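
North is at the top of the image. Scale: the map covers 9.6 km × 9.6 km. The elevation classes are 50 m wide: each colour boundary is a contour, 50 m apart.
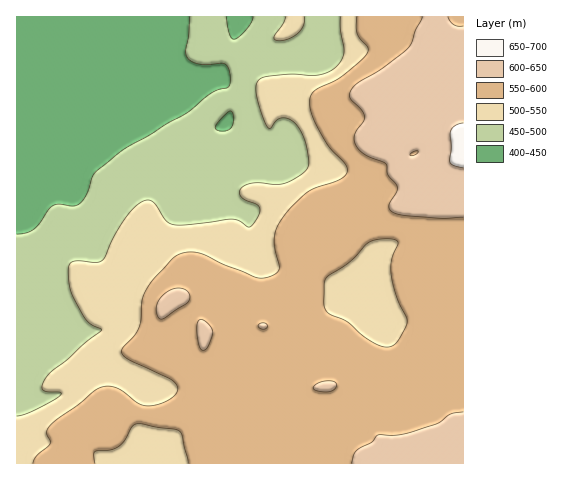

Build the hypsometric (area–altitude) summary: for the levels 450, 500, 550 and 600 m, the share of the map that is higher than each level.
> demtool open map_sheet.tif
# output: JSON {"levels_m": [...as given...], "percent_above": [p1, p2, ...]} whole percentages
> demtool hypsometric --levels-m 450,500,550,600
{"levels_m": [450, 500, 550, 600], "percent_above": [86, 66, 48, 11]}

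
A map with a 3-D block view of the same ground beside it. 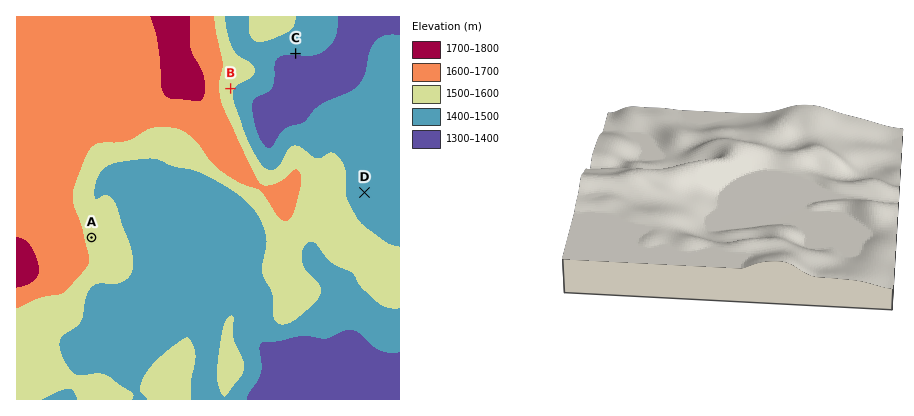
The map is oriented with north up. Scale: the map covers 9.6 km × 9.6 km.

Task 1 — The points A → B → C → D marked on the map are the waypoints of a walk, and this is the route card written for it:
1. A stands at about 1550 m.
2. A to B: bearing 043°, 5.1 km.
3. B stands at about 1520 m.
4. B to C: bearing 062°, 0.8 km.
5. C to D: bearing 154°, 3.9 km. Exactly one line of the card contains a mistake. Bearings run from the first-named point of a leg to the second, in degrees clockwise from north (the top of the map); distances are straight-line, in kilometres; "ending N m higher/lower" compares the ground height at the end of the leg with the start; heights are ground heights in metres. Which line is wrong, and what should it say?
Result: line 4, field distance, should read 1.8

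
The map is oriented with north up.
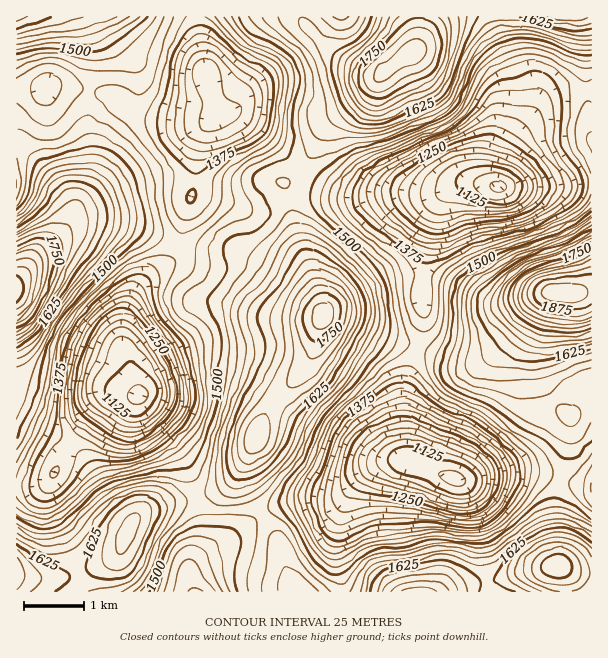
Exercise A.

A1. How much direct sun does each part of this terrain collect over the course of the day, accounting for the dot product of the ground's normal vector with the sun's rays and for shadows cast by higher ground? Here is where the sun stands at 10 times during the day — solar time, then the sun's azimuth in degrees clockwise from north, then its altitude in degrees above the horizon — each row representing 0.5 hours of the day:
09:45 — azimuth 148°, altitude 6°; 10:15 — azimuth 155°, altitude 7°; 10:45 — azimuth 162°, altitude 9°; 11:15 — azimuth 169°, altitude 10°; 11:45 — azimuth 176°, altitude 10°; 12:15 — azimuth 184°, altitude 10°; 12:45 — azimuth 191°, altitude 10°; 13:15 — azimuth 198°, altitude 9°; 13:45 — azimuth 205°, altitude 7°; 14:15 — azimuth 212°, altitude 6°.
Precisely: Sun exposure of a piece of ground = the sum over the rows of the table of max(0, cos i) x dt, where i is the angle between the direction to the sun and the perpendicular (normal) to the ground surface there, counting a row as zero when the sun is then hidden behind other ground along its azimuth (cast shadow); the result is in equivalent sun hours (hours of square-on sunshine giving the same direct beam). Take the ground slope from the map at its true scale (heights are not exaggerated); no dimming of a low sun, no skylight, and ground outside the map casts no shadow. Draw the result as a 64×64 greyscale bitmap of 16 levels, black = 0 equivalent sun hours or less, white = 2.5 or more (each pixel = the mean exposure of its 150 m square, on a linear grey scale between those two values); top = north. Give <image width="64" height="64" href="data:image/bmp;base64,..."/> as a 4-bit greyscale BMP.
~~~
<image width="64" height="64" href="data:image/bmp;base64,Qk12CAAAAAAAAHYAAAAoAAAAQAAAAEAAAAABAAQAAAAAAAAIAAATCwAAEwsAABAAAAAAAAAAAAAAABEREQAiIiIAMzMzAERERABVVVUAZmZmAHd3dwCIiIgAmZmZAKqqqgC7u7sAzMzMAN3d3QDu7u4A////AHd2ZneJqrqXZVZ3d2VUREMRERIzIQAAASNFZ5q8zLqYVURFVniaqpdlVmZmVEREMhEAEiIQAAABEiNFZ4mZmHYzIjNFVniZh2ZmZlVENEQyEAABEAAAAAABERI0VWZVRBEREjRFZ3iHd3ZmVENERDIQAAAAAAAAAAAAABEiIiIiAAABIzRVZ3iIh3ZUREREMhAAAAAAAAAAAAAAAAAAAAEAAAASM0RWeJmZh2VERDMiEQAAAAAAAAAAAAAAAAAAAAAAABIjNFZ4mqmIdlVDMhERAAAAAAAAAAAAAAAAAAAAAAAAASIjRWeJmYiHdlMhEREAAAAAAAAAAAAAAAAAAAAAAAAAERIjRWd4iIiHZCERIQAAAAAAAAAAAAAAAAAAAAAAAAAAAAEjRVZniZh1QyIiEAAAAAAAAAAAAAAAAAAAAAAAAAAAAAASNFZ4mYdlREMhAAAAAAAAAAAAAAAAAAEQAAAAAAAAAAESNWiaqYh2VDIQAAAAAAAAAAAAAQAAEzEAAAAAAAAAABI0V5qqqpl2QxAAAAAAAAAAAAARERI0ZBAAAAAAAAAAEiNGiaq6qpdTIQAAAAAAAAAAASIjM0V2QhERAAAAAAASM0V4mqqpl1QxEAAAAAAAAAAjNEVnZndlMiEAAAAAAAEjRFeImZiHVUMhAAAAAAAAFFVnd3d3d2ZDIAAAAAAAASMzRWZ3d3dlVDIgAAAAASRneJmHd3d4dkIQAAAAAAAAEjMzRVZ3eIdmVDIQABI1Z4mqqYd3d3d2QgAAAAAAAAASIiIjVneJmYh3ZURXmqqruqqYdmZmZ3YyAAAAAAAAABIiISNGeJqru6mIiau8zLu6mHZlVVVXdkIAAAAAAAABIzIhEkaJq7zMu7qqq8zNzLmHZVRERFZmQxAAAAAAAAI0MyIiRXmrzMy7qqqqvM3LqHZlVEM0VWZTIQAAAAAAE1VDIiI1aJq7u7qqqqqqu7qYd3ZmVERVVlQyEAAAAAE1ZUMyIiNWiaqqqqqpmIiImIiIiId2VXZVZEMhEAAAA2ZVQzMiI0VoiZmZmZiHZVZnd4iZmZiHl2ZlRDIREABHdlQzMzMzNGeIiJmZiGVDNEVneJmqqqq5h2ZUMiERNoh2RERERDNFZ4iIiIh2VDIjNFZ4mqvMzNuod3ZUIiRomXZURFVVVFVniZmIh2VCIiNFZniavM3u7bqZmHZVaJqph2VVZmZVVniJmYh2UyIiNFZniau83u7ty6qqqYiZqqqYZmZmVVVWZ3iId2VDISNFZniavM3e7szLu8u7uqqpmYd2ZVRERERFVmZmVDIiNFVmeJq83d3dqru8zMzLqYh2ZmVUMzMzMzIzRERDMyNEVVVmeau7u6qImrvN3cyodlRERDMiESIiEQEiMzMzNEREMzRWeIiHd1Z4q7zMzKhkMiIjIiEREiEQAAESI0RERDIRESIzMzM0NGeKu8zMqWUyIiMyIhEiIRAAABEjRERDIQAAAAAAAAETRniau8y6hkMzM0MzIiIiEAAAARI0MyEQAAAAAAAAAAE0Z4mru7uYZUREVEMzMyIQAAAAESIhAAAAAAAAAAAAABNGeJqru6h2VEVVQzMiIRAAAAABEAAAAAAAAAAAAAAAATRniJqqmGVENEQzIiIRAAAAAAAAAAAAAAAAAAAAAAAAI1ZneIh2VDIiIiIiIRAAAAAAAAAAAAAAAAAAAAAAAAATRVZmZlQyIRERESIhEAAAAAAAAAAAAAAAAAAAAAAAABI0REREQzIREREiIzIRAAAREAAAAAAAAAAAAAAAAAAAEjMzMzMzMyIiIjNEQzIhEREREAAAAAAAAAAAAAAAEAARIiMzMzREQzM0RVVUREMiIiIhEQAAAAAAAAAAAAAhABEREiMzREVUREVWZVVVVVREMzMiEQAAAAAAAAAAADIQAAABIjM0RVREREVVVEVWd2VVVUQzEQAAAAAAAAABQhAAAAASIjMzMzIiIiIjNFeIiHeHZVQyEQAAAAAAAAIyEAAAABEiIiIhEAAAABE0V4maqqmYdlQyIQAAAAAAIjEAAAAAEREiERAAAAAAASRniKvNzLuZdlVEMzIhERIjIQAAAAARESIhEAAAAAACNWd4m97/7Mqph2VVREMiIiMhAAAAERESIiIhEAAAABNFZnib3v//7cyodlVEMyIjIiEQAAERESM0QzIhEAAAI0VmZ4rN7u/+7LmHVUQyIiIzIhEhIiIiNEVUQzMiEAE0RFVWir3d3u/tuodVRDMzMzMiIiIyIiNEVWVEREMiIzRDRFaJvMzM3e25dmVURDM0MyIiIzMzNEVmZUQzREM0QzM0Vomru7vMzKh2ZlVERFRDMzMzNERVVmZlQzNERVVDMzRWeJmqq7u6mGZmZmZmVVRURVVVZmZmZlVDM0VWZlRERWZmd4iaqqmIdnd3d2ZmZoiHd3d4d2ZVVVRDVniIdlVmZVREVomZmIiZiId3d4iIqqqpmZiHZVVmZlVomqqYh3ZkMhEkZ4iIiJqqmIiZmaq8zLuqmIdlVWZ3eJmry7qZhlMQAAE1Zmd4mrqqqru7u8zMy6qZh2ZVZ4iaqrvMu6l2MQAAASM0RWiau7vM3d3czMzLqZmId2ZniaqqqrqqmGQhAAABESI0V4m7zd7u7dy7u6qZmZmYdmZ4mqmZmIh2UxAAARERASNFeKvN7//ty5mZmIiJqqmHZmeJmHdmZlQyEAEiIhAAEjRXibze7ty6"/>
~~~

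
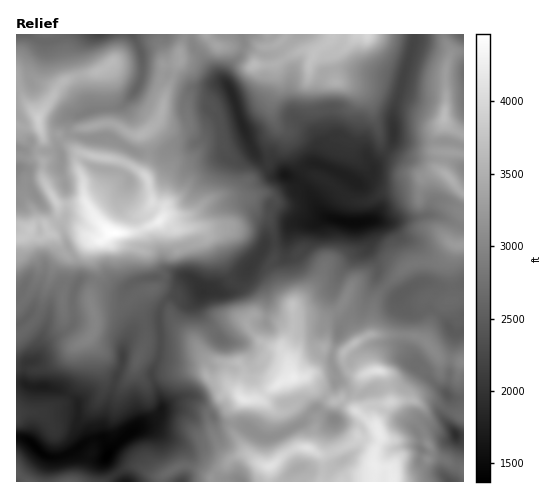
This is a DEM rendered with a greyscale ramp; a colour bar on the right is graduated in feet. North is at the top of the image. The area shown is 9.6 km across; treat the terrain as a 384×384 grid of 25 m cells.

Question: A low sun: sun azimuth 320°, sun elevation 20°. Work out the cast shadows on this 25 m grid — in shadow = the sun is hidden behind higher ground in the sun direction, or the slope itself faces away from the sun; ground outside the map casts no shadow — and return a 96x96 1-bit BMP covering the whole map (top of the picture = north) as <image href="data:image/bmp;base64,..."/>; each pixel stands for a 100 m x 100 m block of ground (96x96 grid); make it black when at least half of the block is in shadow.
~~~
<image width="96" height="96" href="data:image/bmp;base64,Qk2+BAAAAAAAAD4AAAAoAAAAYAAAAGAAAAABAAEAAAAAAIAEAAATCwAAEwsAAAIAAAAAAAAA////AAAAAAAAAAcA+AAB4AAAPxgAAAMAeAAD8AAAPzAAAAAAEAAD8AAAPnAAAAAAAAAB/AAAPuAAAAAAAAAAfwAAPmAAAAAAAAAAPw4AHAAAcAAAAAAADgMABAAA+AAAAAAAAAAB/AAw/AAAAAAAAAAB/DhwNAAAAAAAAAAAADzwAAAAAAAAAAAAAD7gAAeAAAAO8AAAHB7AAAfAAAB//AAB/DwAAAPgAAH9/gAB/+AAAAD+AAP8PhwA/+AAAAAPAAH8D5wA/8AAAAAHAAD8Z8gA/8AAAAAGAAAB/8AAAIAAAAAGAAAD/8AAAAAAAAAAAAAB/8AAAAAAAAAAAAAA/9A/wBAEAAAAAAAAD/A/wADAAAAAAAAAAeAfwAAAAAQAAAAAAEAHAAAAAAwIAAAAAAAAAABAAA4AAAAAAAAAAADwAA4AAAAAADAAAADwAAYAAAAAADGAAADwAAYAAAAAABHgAABwAAQAAAAAAAB8AAAYAAAAAAAAAAA+AAAIACAAAAAAAAAAAAAAAAAAAAAAAAAAAAAAAAAAAAAAAAAAAAAAAAAAAAAAAAAAAAAAAAAAAAAAAAAAAAAAAAAAAAAAAAAAAAAAAAAAAAAAAAAAAAAAAAAAAAAAAAAAAAAAAAABwAAAAAAAAAAAAADx4eAAAAAAAAAAAAP///gAAAAAAAAAAA////wAAAAAAABgAB/////AAAAAAADwD//////gAAAAAADwH//////wAAAAAAD+H//////4AAAAAAB+A//////8AAAAAAA/A///v//8AAAAAAE/Af//z//8AAAAAAH+AH///v/8AAAAAAADQB///n/8AAAAAAAAAA///wP8AAAAAAAAAAAfnwB4AAAAAAAAAAAHgAA4AAAAAAAAAAABgAAAwAAAAAAAAAAAAAAA4AAAAAAAAAAAAAAA4AAwAAAAAAAAAAAA4AAQAQAAAAAAIAAMAAAAAAAAAAAAEAAOAAAAAAAAAAAAAAAAAAAAAAAAAAAAAAAAAAAAAAAAAAAGAAAAAAAAAAAAAAAEAAAAAAAAAAAAAAAAAAAAAAAAAAAAAAAAAAABwAAAAAAAAHwAAAAAwAAAAAAAAfgAAAAAAAAAAAAAAAAAAAAAAAAAAAAAAAAAAAAAAAAAAAADAAAAAAAAAAAAAAADgAA8AAAAAAAAAAADAAAeAAAAAAAAABADA+AGAAAAAAAAADgDgPAAAAAAAAAAAAAHwAAAAAAAAAAAAAAH4AAAAAAAABgBgAAD8AAA4AAAQDzjgAYD8AAA8AAA8P/ngA4B8AAA8AAA///HgAYA+AAA8AAA///DgAYAfAPAcAAAf/+DwAQAfAfgeIQAB/8BwAAAOAfgff4AAx8B8AAAGAPgP/4AAQAA+AAAAAPgH/4AAQAA+AAAAAPgH/44AYAf+AAAAAHgHf4YAID/+AcAAAHACP4AAIf/+AcAAADAAH4AAAf/+AMAAAAAAD8AAAP/+AAAAAAAAAAAAAH/+AAAAAAAAAAAAAC/+AAAAAAAAAAAAAAf+AAAAAAAAAAAAAAP8AA="/>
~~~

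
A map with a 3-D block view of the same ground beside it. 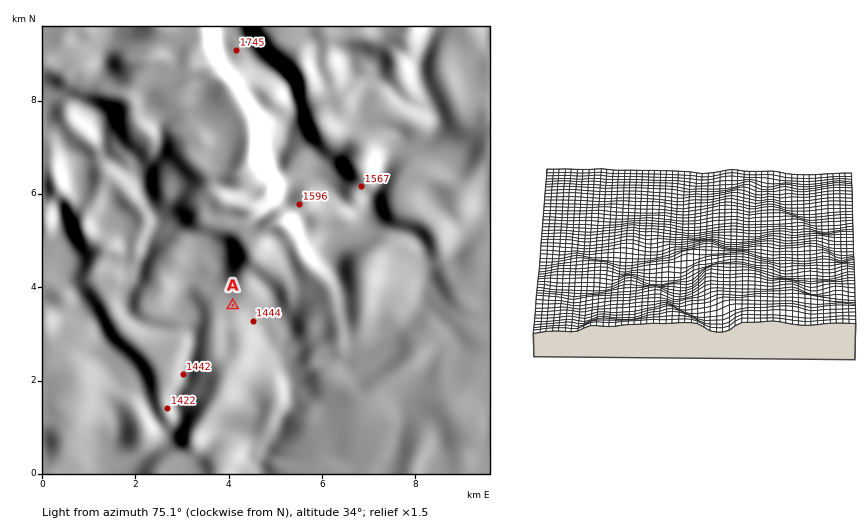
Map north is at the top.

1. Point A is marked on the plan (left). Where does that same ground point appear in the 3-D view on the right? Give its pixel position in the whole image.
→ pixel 721 230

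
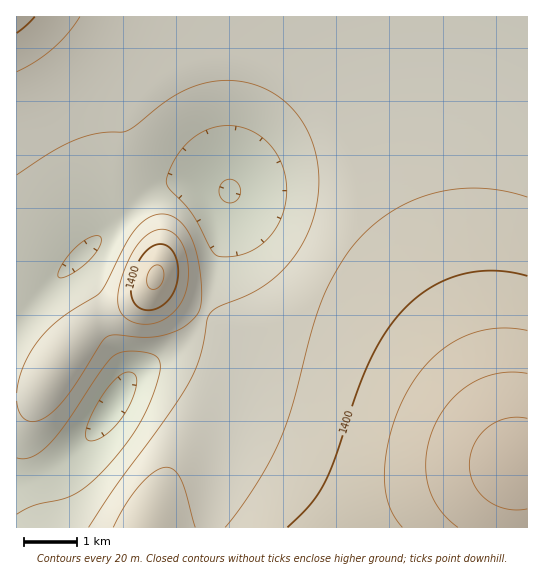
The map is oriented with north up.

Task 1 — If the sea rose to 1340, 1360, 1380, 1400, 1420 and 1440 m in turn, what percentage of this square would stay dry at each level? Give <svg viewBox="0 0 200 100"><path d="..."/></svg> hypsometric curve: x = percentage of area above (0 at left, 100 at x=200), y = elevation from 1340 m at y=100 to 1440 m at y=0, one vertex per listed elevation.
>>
<svg viewBox="0 0 200 100"><path d="M183 100l-37-20-82-20-29-20-16-20-9-20"/></svg>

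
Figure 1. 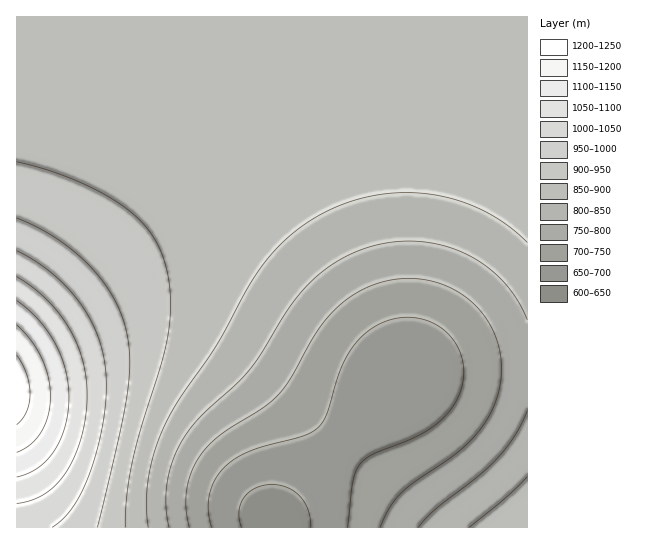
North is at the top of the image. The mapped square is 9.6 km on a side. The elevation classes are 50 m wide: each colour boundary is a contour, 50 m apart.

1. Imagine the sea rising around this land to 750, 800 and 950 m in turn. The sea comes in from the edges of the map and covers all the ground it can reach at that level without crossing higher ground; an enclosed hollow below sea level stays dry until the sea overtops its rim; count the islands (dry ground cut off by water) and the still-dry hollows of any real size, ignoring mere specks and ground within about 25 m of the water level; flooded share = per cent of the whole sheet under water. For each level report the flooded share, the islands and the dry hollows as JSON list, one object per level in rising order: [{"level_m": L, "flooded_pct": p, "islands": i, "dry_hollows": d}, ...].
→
[{"level_m": 750, "flooded_pct": 19, "islands": 0, "dry_hollows": 0}, {"level_m": 800, "flooded_pct": 29, "islands": 0, "dry_hollows": 0}, {"level_m": 950, "flooded_pct": 89, "islands": 0, "dry_hollows": 0}]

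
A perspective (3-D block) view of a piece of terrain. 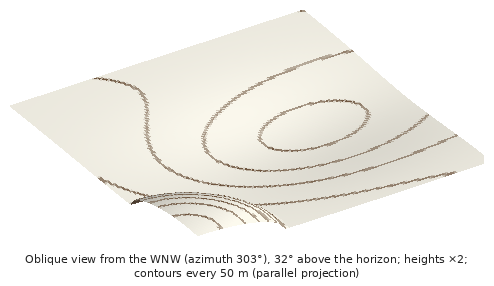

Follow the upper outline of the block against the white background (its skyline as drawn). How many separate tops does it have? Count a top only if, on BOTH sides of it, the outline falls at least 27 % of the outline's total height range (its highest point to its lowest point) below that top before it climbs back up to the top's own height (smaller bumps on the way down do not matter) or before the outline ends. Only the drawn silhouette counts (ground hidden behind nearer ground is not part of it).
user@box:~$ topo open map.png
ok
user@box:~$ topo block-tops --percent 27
1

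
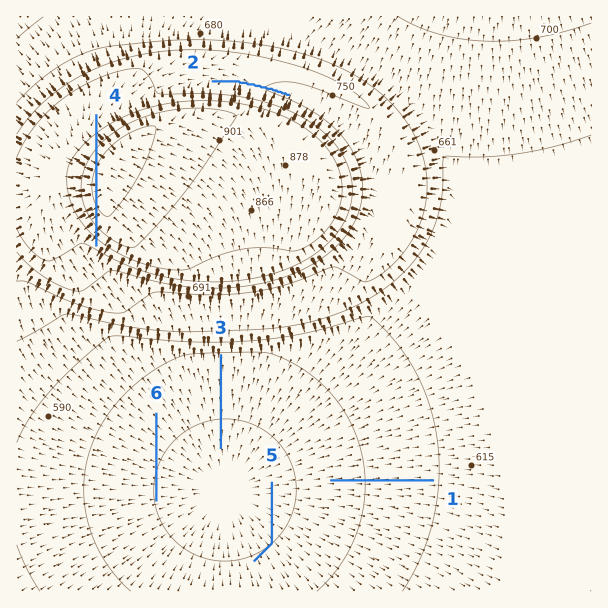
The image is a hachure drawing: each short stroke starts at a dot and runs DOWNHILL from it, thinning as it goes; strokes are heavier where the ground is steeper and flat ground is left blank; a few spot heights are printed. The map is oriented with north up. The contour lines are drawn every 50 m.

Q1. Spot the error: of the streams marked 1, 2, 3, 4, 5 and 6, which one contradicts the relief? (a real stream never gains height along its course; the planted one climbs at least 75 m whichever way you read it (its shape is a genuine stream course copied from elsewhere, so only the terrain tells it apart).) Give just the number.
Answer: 4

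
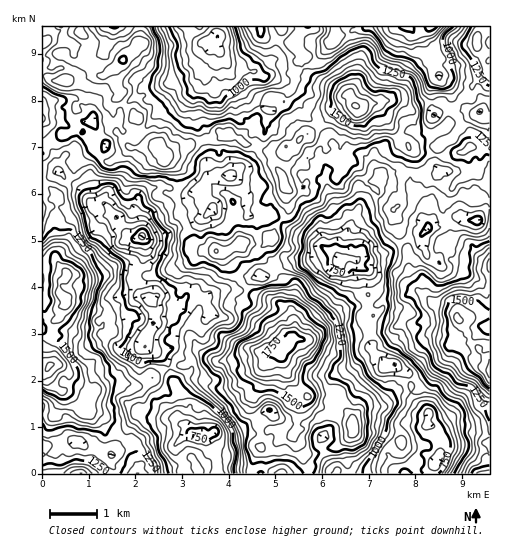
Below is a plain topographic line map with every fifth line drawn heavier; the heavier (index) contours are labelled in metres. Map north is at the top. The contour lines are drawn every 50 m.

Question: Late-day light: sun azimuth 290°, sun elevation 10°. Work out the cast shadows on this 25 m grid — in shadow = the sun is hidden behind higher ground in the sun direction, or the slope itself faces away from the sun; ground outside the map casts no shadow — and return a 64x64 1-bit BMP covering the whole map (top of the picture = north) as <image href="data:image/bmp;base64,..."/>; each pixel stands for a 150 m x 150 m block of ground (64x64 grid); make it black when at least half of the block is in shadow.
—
<image width="64" height="64" href="data:image/bmp;base64,Qk0+AgAAAAAAAD4AAAAoAAAAQAAAAEAAAAABAAEAAAAAAAACAAATCwAAEwsAAAIAAAAAAAAA////AAAAAAADg//A4///4AAD/8Dj///wAAP/4OP///BAA//gJ///8ABD/+Avz//wPl//4A/H//B////gB8f/+DH//8AH5//4Mf//g8f3//gZ//8Dx///+B///gOD///wH//4AYP///B///gAH///wP//8ADf//+Af//gAN///wA//+AAn//+AD//8AA///wAP//4AB//8AA///gAD//wAB//+AAD/8AAP//4AAv/gAc///8AD/+ADx///wAH/4AGH//8AAf/AAAP//gAD/4AAA//8AAH+AAAD//gAAf8AAAP/8gEB/8BgA//iB+H/4GAD/8HP///AAAH/wI///8CAD//AF///wYAH/8AB3//BgAP/wAGf/8OAA//AAB//x8AB/8GAD//HwAP/g8IH/8fPg/0D4gP/x92H+gHjB/+HjMfzB4AH/8KPB/MDxAf/4kcD8aP+B+/iBznc//4H7/IA+Yxf/gfn8Pg8DA/+B/Ph8XwAD/gH/8HhziAN8Qf/8f3GIBiBAfn//gIACAVA4f/+QADoBEAB//+BwPAAAAH//8DA7gBAAf//gAzf8AAA///AB//4AAAP+YcD//wAA8fxgyf//wAB4/ACH///gAHh8AAP//8AAPHgAAP//gCA/8AAY//8AOD+AABg//AA8PwAwGB/8DH4fADA8H/wOPx8AMDgfGBw8XAAA=="/>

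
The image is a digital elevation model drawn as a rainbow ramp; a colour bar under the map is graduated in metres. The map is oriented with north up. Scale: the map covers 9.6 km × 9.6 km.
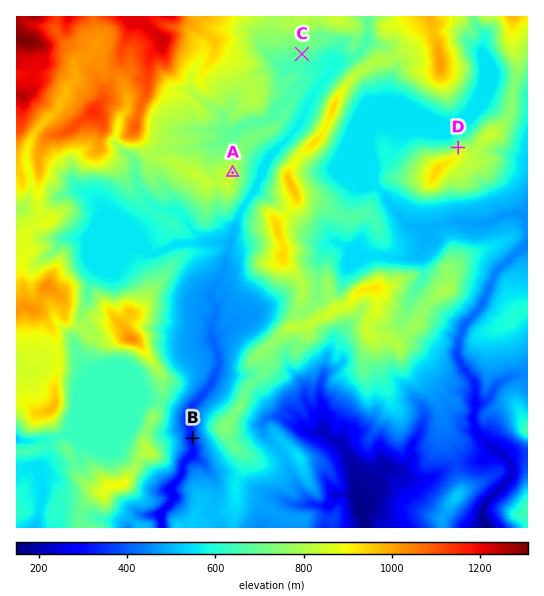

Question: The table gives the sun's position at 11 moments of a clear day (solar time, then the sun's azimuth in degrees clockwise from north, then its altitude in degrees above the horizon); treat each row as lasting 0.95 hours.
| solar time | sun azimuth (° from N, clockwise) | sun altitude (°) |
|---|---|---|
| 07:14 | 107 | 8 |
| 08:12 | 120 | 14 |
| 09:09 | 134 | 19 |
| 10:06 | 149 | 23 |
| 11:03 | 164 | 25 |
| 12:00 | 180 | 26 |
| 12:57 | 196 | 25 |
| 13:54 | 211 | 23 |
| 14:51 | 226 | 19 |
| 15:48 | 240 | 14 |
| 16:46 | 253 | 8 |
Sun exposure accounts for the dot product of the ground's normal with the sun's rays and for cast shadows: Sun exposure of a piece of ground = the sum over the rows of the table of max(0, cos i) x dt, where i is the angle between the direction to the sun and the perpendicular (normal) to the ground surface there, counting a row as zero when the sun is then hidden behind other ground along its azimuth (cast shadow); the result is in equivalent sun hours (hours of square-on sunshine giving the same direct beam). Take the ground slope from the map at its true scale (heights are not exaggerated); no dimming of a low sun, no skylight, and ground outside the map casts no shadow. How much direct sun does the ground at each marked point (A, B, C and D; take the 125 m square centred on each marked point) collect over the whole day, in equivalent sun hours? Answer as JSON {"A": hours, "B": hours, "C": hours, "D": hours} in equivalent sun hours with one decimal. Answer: {"A": 2.7, "B": 2.2, "C": 4.1, "D": 0.4}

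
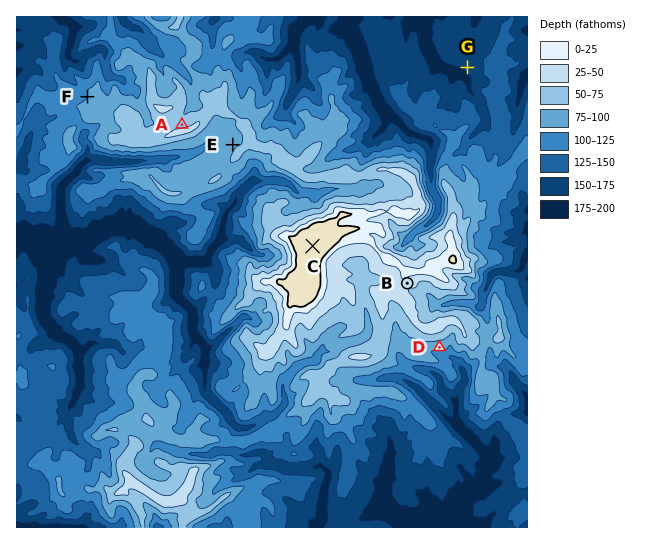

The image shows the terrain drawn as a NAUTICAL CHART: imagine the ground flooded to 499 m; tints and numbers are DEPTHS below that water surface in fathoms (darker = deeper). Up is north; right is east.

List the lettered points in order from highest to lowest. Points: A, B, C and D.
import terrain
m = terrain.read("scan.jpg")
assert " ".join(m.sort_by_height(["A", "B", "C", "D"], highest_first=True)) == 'C B A D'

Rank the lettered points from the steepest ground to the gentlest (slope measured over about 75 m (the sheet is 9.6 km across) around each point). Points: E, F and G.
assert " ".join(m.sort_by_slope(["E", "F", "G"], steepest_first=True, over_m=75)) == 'F G E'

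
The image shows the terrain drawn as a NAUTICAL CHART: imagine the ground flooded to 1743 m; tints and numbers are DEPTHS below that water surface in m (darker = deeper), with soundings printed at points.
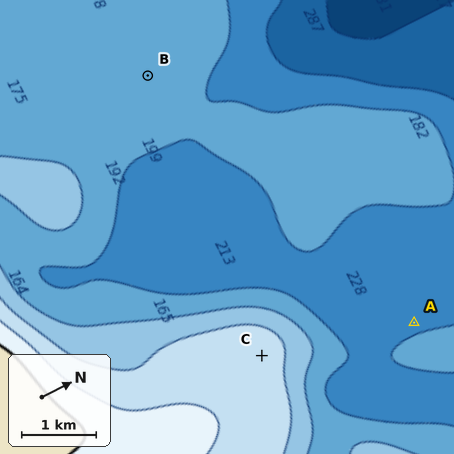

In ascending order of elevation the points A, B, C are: A B C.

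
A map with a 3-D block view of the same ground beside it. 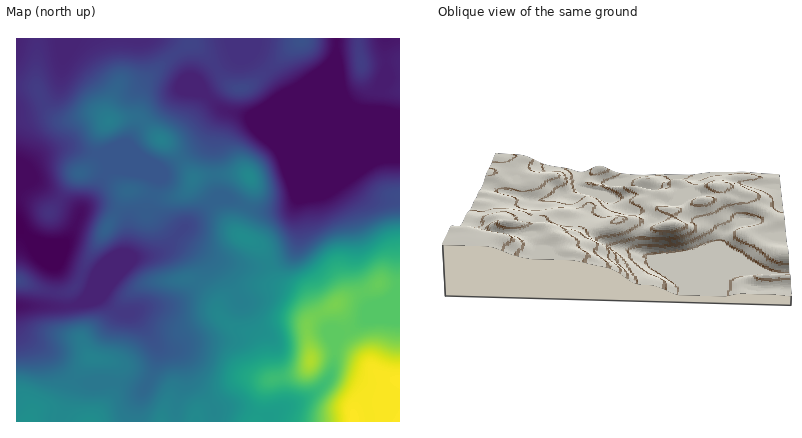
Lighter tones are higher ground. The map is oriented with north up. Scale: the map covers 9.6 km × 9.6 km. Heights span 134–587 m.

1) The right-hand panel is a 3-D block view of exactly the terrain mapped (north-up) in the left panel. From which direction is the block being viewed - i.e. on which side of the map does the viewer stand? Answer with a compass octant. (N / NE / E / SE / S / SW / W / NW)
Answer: E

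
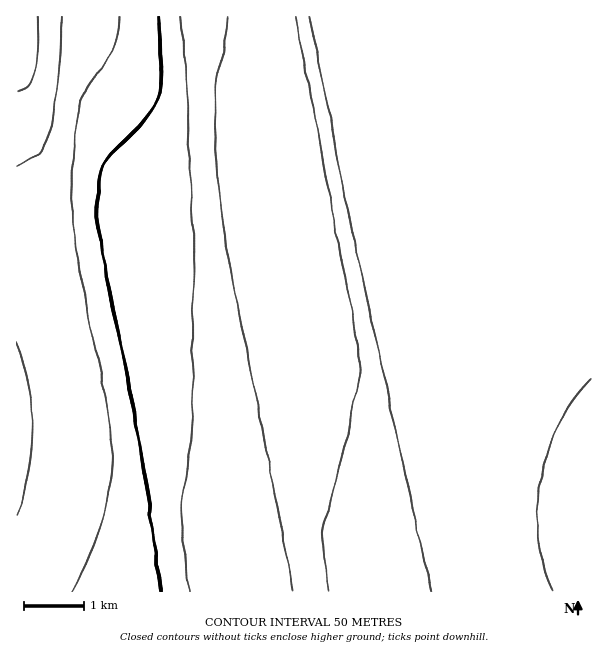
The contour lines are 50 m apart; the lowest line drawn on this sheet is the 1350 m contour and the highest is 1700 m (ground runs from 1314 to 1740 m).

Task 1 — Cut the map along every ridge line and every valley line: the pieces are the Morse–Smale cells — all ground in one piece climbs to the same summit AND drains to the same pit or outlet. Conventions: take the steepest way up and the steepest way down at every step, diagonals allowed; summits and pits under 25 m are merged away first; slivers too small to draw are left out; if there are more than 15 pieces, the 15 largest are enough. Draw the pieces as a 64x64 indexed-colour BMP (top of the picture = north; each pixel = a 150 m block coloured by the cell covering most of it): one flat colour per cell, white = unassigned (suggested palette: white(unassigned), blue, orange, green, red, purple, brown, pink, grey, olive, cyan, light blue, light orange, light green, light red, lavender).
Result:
<image width="64" height="64" href="data:image/bmp;base64,Qk12CAAAAAAAAHYAAAAoAAAAQAAAAEAAAAABAAQAAAAAAAAIAAATCwAAEwsAABAAAAAAAAAA////ALR3HwAOf/8ALKAsACgn1gC9Z5QAS1aMAMJ34wB/f38AIr28AM++FwDox64AeLv/AIrfmACWmP8A1bDFABERERERERERERERERERERERERERERERETMzMzMzMzMzERERERERERERERERERERERERERERERERMzMzMzMzMzMREREREREREREREREREREREREREREREREzMzMzMzMzMxEREREREREREREREREREREREREREREREzMzMzMzMzMzERERERERERERERERERERERERERERERETMzMzMzMzMzMRERERERERERERERERERERERERERERERMzMzMzMzMzMxEREREREREREREREREREREREREREREREzMzMzMzMzMzERERERERERERERERERERERERERERERETMzMzMzMzMzMRERERERERERERERERERERERERERERETMzMzMzMzMzMxERERERERERERERERERERERERERERERMzMzMzMzMzMzEREREREREREREREREREREREREREREREzMzMzMzMzMzMRERERERERERERERERERERERERERERETMzMzMzMzMzMxERERERERERERERERERERERERERERERMzMzMzMzMzMzEREREREREREREREREREREREREREREREzMzMzMzMzMzMREREREREREREREREREREREREREREREzMzMzMzMzMzMxERERERERERERERERERERERERERERERMzMzMzMzMzMzEREREREREREREREREREREREREREREREzMzMzMzMzMzMRERERERERERERERERERERERERERERETMzMzMzMzMzMxERERERERERERERERERERERERERERERMzMzMzMzMzMzERERERERERERERERERERERERERERERETMzMzMzMzMzMRERERERERERERERERERERERERERERERMzMzMzMzMzMxEREREREREREREREREREREREREREREREzMzMzMzMzMzERERERERERERERERERERERERERERERERMzMzMzMzMzMREREREREREREREREREREREREREREREREzMzMzMzMzMxERERERERERERERERERERERERERERERETMzMzMzMzMzEREREREREREREREREREREREREREREREREzMzMzMzMzMRERERERERERERERERERERERERERERERETMzMzMzMzMxEREREREREREREREREREREREREREREREREzMzMzMzMzERERERERERERERERERERERERERERERERETMzMzMzMzMREREREREREREREREREREREREREREREREREzMzMzMzMxERERERERERERERERERERERERERERERERETMzMzMzMzEREREREREREREREREREREREREREREREREREzMzMzMzMRERERERERERERERERERERERERERERERERERMzMzMzMxEREREREREREREREREREREREREREREREREREzMzMzMzERERERERERERERERERERERERERERERESIiIhMzMzMzMRERERERERERERERERERERERERERESIiIiIiIjMzMzMxERERERERERERERERERERESIiIiIiIiIiIiIiIzMzMzERERERERERERIiIRERESIiIiIiIiIiIiIiIiIiMzMzMREREREREREiIiIiIiIiIiIiIiIiIiIiIiIiIiIjMzMyIiIiIiIiIiIiIiIiIiIiIiIiIiIiIiIiIiIiIiIzMzIiIiIiIiIiIiIiIiIiIiIiIiIiIiIiIiIiIiIiIiMzMiIiIiIiIiIiIiIiIiIiIiIiIiIiIiIiIiIiIiIiIjMyIiIiIiIiIiIiIiIiIiIiIiIiIiIiIiIiIiIiIiIiIzIiIiIiIiIiIiIiIiIiIiIiIiIiIiIiIiIiIiIiIiIiIiIiIiIiIiIiIiIiIiIiIiIiIiIiIiIiIiIiIiIiIiIiIiIiIiIiIiIiIiIiIiIiIiIiIiIiIiIiIiIiIiIiIiIiIiIiIiIiIiIiIiIiIiIiIiIiIiIiIiIiIiIiIiIiIiIiIiIiIiIiIiIiIiIiIiIiIiIiIiIiIiIiIiIiIiIiIiIiIiIiIiIiIiIiIiIiIiIiIiIiIiIiIiIiIiIiIiIiIiIiIiIiIiIiIiIiIiIiIiIiIiIiIiIiIiIiIiIiIiIiIiIiIiIiIiIiIiIiIiIiIiIiIiIiIiIiIiIiIiIiIiIiIiIiIiIiIiIiIiIiIiIiIiIiIiIiIiIiIiIiIiIiIiIiIiIiIiIiIiIiIiIiIiIiIiIiIiIiIiIiIiIiIiIiIiIiIiIiIiIiIiIiIiIiIiIiIiIiIiIiIiIiIiIiIiIiIiIiIiIiIiIiIiIiIiIiIiIiIiIiIiIiIiIiIiIiIiIiIiIiIiIiIiIiIiIiIiIiIiIiIiIiIiIiIiIiIiIiIiIiIiIiIiIiIiIiIiIiIiIiIiIiIiIiIiIiIiIiIiIiIiIiIiIiIiIiIiIiIiIiIiIiIiIiIiIiIiIiIiIiIiIiIiIiIiIiIiIiIiIiIiIiIiIiIiIiIiIiIiIiIiIiIiIiIiIiIiIiIiIiIiIiIiIiIiIiIiIiIiIiIiIiIiIiIiIiIiIiIiIiIiIiIiIiIiIiIiIiIiIiIiIiIiIiIiIiIiIiIiIiIiIiIiIiIiIiIiIiIiIiIiIiIiIiIiIiIiIiIiIiIiIiIiIiIiIiIiIiIiIiIiIiIiIiIiIiIiIiIiIiIiIiIiIiIiIiIiIiIiIiIiIiIiIiIiIiIi"/>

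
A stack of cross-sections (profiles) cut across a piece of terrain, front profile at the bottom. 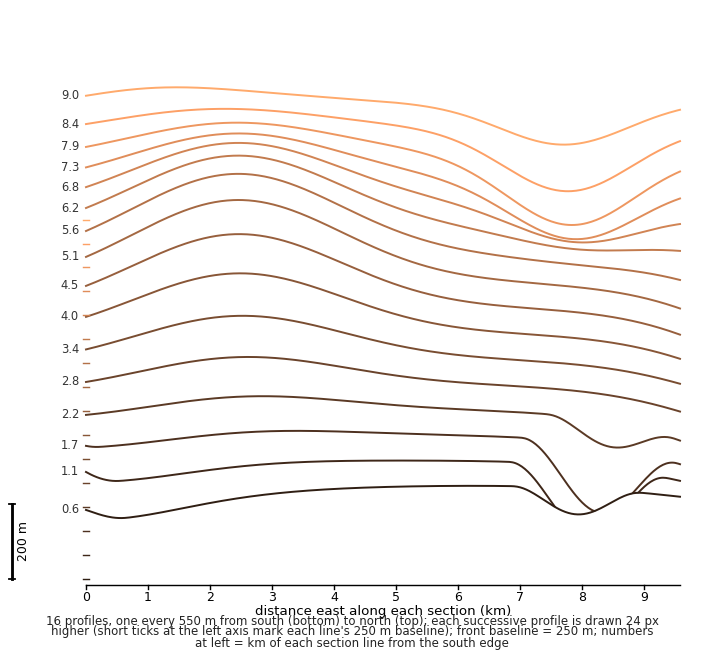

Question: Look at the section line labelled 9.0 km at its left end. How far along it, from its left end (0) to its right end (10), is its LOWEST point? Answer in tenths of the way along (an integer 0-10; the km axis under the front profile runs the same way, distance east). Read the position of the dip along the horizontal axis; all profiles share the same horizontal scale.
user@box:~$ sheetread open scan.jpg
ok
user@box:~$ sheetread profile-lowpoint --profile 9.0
8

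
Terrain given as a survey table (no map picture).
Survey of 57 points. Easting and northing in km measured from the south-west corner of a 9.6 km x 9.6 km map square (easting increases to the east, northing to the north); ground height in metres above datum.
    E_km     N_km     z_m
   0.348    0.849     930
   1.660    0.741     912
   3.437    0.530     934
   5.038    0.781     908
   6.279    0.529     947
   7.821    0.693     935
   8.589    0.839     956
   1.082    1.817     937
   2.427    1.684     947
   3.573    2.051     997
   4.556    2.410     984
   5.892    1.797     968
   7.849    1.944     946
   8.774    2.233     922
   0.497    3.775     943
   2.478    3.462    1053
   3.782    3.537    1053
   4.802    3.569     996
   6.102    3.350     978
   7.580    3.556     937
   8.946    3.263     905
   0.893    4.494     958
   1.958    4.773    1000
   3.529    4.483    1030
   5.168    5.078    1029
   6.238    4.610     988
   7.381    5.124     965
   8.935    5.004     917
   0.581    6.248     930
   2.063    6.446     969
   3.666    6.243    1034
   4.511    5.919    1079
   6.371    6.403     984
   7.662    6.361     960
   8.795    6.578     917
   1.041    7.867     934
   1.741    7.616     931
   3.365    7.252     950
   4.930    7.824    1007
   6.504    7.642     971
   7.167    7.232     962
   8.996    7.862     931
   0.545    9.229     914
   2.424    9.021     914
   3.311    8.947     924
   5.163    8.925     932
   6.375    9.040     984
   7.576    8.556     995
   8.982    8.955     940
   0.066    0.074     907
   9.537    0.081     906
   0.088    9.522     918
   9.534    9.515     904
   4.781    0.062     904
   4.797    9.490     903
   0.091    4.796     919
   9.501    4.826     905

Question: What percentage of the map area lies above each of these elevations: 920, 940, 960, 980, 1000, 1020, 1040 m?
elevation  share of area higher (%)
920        85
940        62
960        43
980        27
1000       17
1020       12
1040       8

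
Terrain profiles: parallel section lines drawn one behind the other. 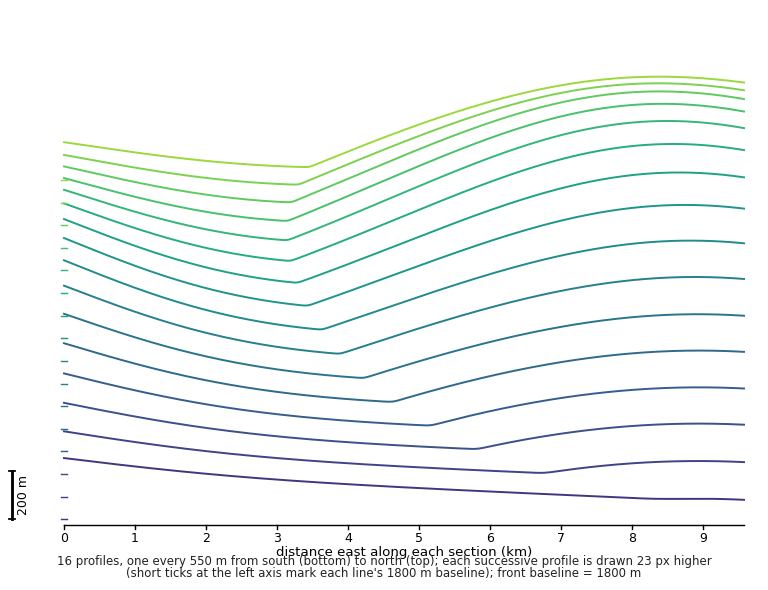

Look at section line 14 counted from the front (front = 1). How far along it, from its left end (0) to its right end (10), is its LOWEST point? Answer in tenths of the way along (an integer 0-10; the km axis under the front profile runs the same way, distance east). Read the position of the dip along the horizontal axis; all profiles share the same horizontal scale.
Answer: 3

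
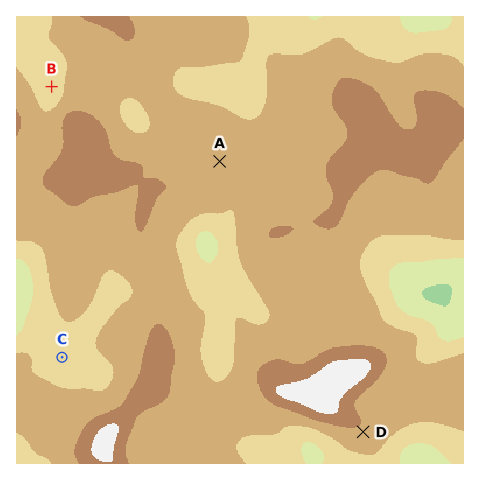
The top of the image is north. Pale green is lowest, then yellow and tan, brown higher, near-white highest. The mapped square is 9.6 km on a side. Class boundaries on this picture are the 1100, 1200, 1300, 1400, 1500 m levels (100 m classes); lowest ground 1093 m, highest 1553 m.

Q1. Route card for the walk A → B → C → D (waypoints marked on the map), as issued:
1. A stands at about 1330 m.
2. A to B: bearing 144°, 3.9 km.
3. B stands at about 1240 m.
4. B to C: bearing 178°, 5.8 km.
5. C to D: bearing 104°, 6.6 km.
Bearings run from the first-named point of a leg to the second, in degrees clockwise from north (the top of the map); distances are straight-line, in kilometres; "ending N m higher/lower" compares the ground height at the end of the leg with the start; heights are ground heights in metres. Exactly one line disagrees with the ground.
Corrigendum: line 2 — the bearing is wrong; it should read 294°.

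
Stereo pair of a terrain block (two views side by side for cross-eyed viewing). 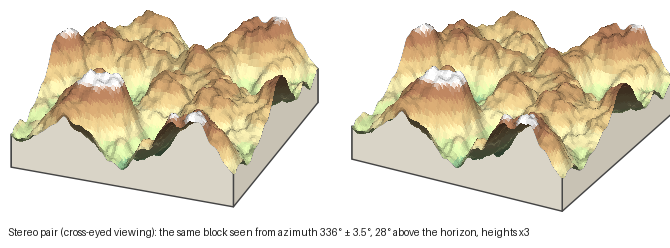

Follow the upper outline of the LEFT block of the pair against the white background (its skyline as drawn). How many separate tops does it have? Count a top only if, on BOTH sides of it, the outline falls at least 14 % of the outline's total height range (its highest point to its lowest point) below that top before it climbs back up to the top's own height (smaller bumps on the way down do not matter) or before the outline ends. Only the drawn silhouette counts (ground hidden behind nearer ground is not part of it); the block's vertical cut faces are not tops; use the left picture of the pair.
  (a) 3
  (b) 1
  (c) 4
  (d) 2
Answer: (d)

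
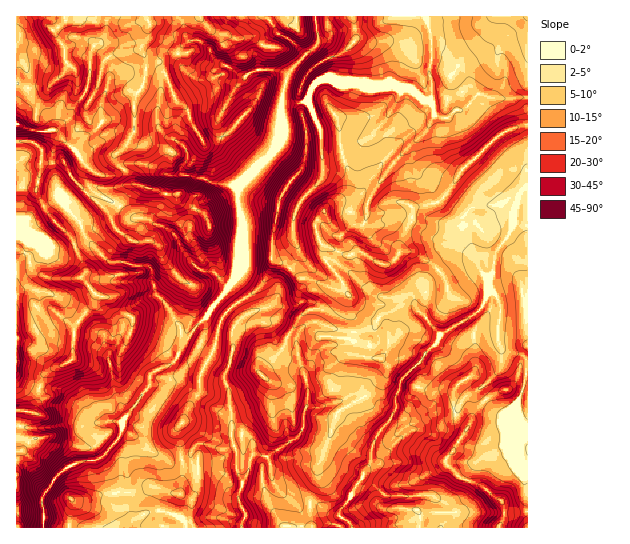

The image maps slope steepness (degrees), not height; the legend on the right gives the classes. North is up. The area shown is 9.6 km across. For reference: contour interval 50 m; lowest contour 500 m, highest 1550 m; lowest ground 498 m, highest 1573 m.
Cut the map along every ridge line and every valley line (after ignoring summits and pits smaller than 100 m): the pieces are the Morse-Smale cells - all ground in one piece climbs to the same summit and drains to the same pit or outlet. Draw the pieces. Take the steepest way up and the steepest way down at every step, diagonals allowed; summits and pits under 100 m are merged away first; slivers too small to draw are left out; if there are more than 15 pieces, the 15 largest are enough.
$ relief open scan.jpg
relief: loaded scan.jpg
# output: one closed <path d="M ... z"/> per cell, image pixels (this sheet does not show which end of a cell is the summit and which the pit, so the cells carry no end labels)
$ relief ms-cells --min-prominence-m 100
<path d="M331 79l-8 0-5 2-6 6-4 11 13 36 2 41-6 10-17 17-7 16 0 20 6 11 0 6-18 24-6 23-9 6-15 5 7 7 8 3 5 4 5 15 7 7 16 6 9 32-1 19 10 2 16-5 6 0 6 5 17-9 13-16 10-6 2-12-6-6 4-3 21 3 9 8 10-14 12-11 5-9 31-17 10-10 5-13 0-15 5-8 2-16 17-25 1-18 6-16 4-7 5-2-1-89-30 2-19-4-11 12-6 4-4-2-12 10-10-3-4-14-8-2-14-12-8 0-10-4-22 1-12-2-20 0z"/><path d="M295 16l-95 1 11 14 6 2 18 6 16-2 16 10-3 14 0 22-9 20-29 32-16 9-7-2-14-23-2-10-11-8-15-34-4-4-12-5 2 8-3 16-9 16 0 32-8 15-11 9-1 4 7 10 7-4 17 0 20 11 21 0 18 4 6 4 16 2-8 10-17 6-6 5-7 17 2 14 9 17 11 11 2 7-11-1-7-4-14-18-4-11-8-9-15-5-7-5-16-2-12-10-7 8-1 6-14 6-15-2-15 8 8 12 14-2 22 20 11-2 11 4 13 0 6 6 0 11 5 13-15 5-11 10-14 33-9 14 7 36 11 23 23-30 2-12 20-10 5-5 16-28 16-16 3-6 13-15 13-20 2-24 4-20 0-9-6-20 0-12 39-42 5-24 0-22 6-24 4-7 25-24 3-5-3-18-7 0-12 4z"/><path d="M527 187l-4 1-4 7-6 16-1 18-17 25-2 16-5 8 0 15-5 13-10 10-31 17-5 9-12 11-10 14 5 8 0 11 2 2 7 3 24 0 3-2-3 4 2 20 13 14-23 35 14 15 16 6 10 6-22 22-32 2-12-1 0 16 109-1z"/><path d="M146 16l-130 1 0 124 14 0 9 6 3 16 21-2 9 17 37 36 2 5 8-13-24-13-6-6-1-5 3-13 8 6 12 1 6-1 6-6-7-7-1-5 12-12 8-15 0-32 8-12 4-20-6-15 0-4 7-10 1-14z"/><path d="M231 308l-4 3-7 11-7 29-13 24 0 16-13 19-3 9-7 11 4 28 9-2 2-6 6-6 8 0 15 5 13-4 3 9 0 17 6 9 5-7 4-18 14 1 5 9 1 14 5 10 18 15 15 1 1-8 6-14 0-16 6-9 13-43 7-6 0-3-4-3-6 0-15 5-11-1 1-20-9-32-16-6-7-7-5-15-5-4-8-3-5-7-4 0-10 7z"/><path d="M414 367l-13 12-1 10-4 6 0 14-5 10-15 18-2 6-14-12-17-23-7 7-13 43-6 9 0 16-6 14 0 8 10 2 12 8 9 2 11 11 65 0 2-5-2-12 3 2 38-1 8-4 18-19-10-6-16-6-14-15 23-35-13-14 0-23-26 1-7-3-2-2 0-11z"/><path d="M199 16l-52 0 2 7-1 14-7 13 8 10 8 3 4 4 15 34 11 8 2 10 14 23 7 2 16-9 29-32 9-20 0-22 3-14-16-10-16 2-18-6-6-2z"/><path d="M89 243l-14 3 10 24-4 8 15 16 0 3-3 6-18 24-3 32-25 13-4 5-3 10 5 2 17 0 21 18 12 16 27 0 3-9-10-21-7-36 9-14 14-33 11-10 15-5-5-13 0-11-3-4-16-2-11-4-11 2z"/><path d="M30 240l-2 1 1 2-4 10-9 10 0 112 6 6 17 7 4-11 4-5 25-13 3-32 18-24 3-9-15-16 4-8-10-23-21 2z"/><path d="M206 444l-8 0-6 6-2 6-9 3 2 20-4 14-30-6-23 6-20 0-16 6-17 1-4 27 58 1 8-9 18-8 18 2 10 4 5 6 19-6 14 0 22 8 4-12-6-12 4-20-7-15 0-17-3-4-12 4z"/><path d="M425 16l-72 0 3 17-1 8-13 12-16 6-18 14-8 16 0 13 8-1 4-14 11-8 8 0 6 4 20 0 12 2 22-1 10 4 8 0 14 12 6 1 3-6 0-13-3-7 3-29-1-13z"/><path d="M299 103l-18 0 0 20-5 24-39 42 0 12 6 20-4 45-4 13-14 18 10 11 20-13 13-13 8-17 0-27 7-36 12-21 10-11 4-12 2-27z"/><path d="M527 16l-101 0 5 17 1 21 13 1 12 9 8 9 7 14 6 8 19 4 30-2z"/><path d="M221 297l-10 12-3 6-16 16-16 28-5 5-20 10-2 12-26 35 0 8 2 2 16 8 13 14 13 7 11 0 3-2-4-28 7-11 3-9 13-19 0-16 13-24 7-29 11-13z"/><path d="M122 428l-6 14-14 15-9 4-16 2-11 5-11 10-14 23 3 9-1 18 26 0 4-28 17-1 16-6 20 0 23-6 10 1 14 5 7 0 3-14 0-18-2-2-14 1-13-7-13-14z"/>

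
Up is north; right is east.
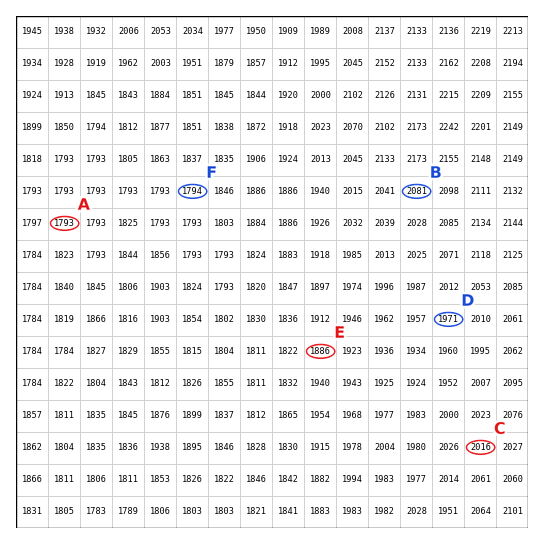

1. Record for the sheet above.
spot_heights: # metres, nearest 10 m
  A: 1790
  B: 2080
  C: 2020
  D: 1970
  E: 1890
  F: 1790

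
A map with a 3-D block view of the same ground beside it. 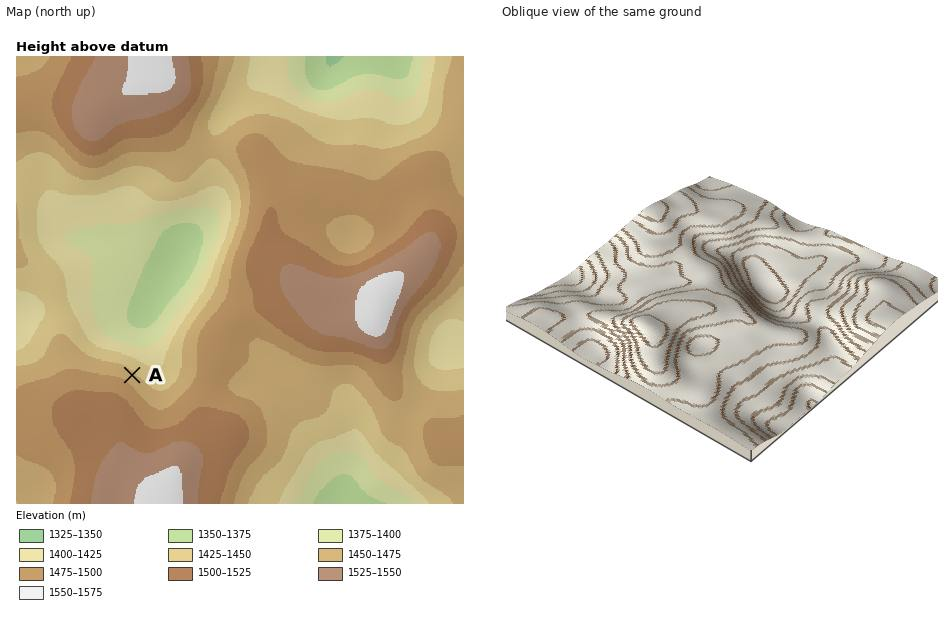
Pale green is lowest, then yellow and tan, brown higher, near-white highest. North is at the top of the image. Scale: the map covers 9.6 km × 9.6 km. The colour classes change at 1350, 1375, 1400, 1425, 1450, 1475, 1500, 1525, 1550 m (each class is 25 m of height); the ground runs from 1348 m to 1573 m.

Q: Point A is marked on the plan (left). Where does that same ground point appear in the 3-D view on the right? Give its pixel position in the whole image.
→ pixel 725 238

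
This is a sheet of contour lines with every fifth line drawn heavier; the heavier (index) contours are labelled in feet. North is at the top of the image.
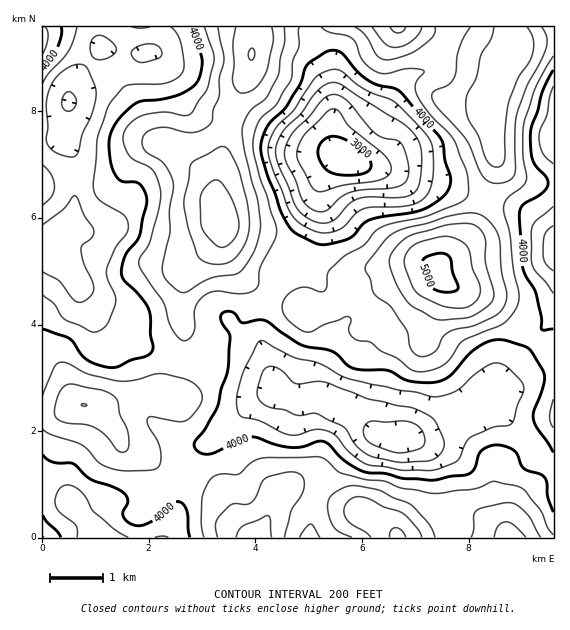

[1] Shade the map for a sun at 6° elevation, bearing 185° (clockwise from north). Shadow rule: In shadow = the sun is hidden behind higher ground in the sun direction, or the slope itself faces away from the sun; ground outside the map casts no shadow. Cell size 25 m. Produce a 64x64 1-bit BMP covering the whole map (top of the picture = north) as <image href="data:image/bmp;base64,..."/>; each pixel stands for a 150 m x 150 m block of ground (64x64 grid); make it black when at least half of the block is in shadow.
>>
<image width="64" height="64" href="data:image/bmp;base64,Qk0+AgAAAAAAAD4AAAAoAAAAQAAAAEAAAAABAAEAAAAAAAACAAATCwAAEwsAAAIAAAAAAAAA////AAAAAADgAAAgAAMAH+AAAGAAD4A/4AAA4AAfgH/gAADwAD+B/+AAAPAD/4f/wAAA4A////8AAAHsD////wAAAe8P///+AAAG/4////4AAA4//////gAADz/////+AAAP//////wAAAf//////AAAA//////4AAAB//////AAAAD////n8AAAAH///4fwD4AAf///A/Af4DA///4AYD/z8D/54AAAP//wH+AAAAA//+APgAAAAD//AAAAAAAAP/4AAAAAAAD/+AAAAAAAAf/wAAAAAAAB/+AAAAAAAAD/wAAAAAAAAP/AAAAAAAAA/4AAAAAAAAD/gAAA4AAAAf8AAAHAAAAP/wAAAcAAB5/+AAAAAAAHH/4AAAAAAAAP4DgAAD/D8A8AeAAA///4BwB4AAH///gCADAAA////8AAAAAH////wAAAAA/////AAAAAD////4AAAAAf////AAAAAH////8AAAAAf////gCAAAB////8B8AAD/////wP4AAf////+A/gAB5////4B8AAHj////AHgAf/B///4AMAf/4A///AAAB/+AA8DgAAAH/wAAAAAAAAf/gAAAAAAAB/+AAAAAAAAD/4AAAA4AAAP/gAAADgAAB/8AAAAMAAAP/wAAAAAAAA/+AAAAAAAAAfwAAAAAAAAA+AAAAAAACAAwAAAAAABw=="/>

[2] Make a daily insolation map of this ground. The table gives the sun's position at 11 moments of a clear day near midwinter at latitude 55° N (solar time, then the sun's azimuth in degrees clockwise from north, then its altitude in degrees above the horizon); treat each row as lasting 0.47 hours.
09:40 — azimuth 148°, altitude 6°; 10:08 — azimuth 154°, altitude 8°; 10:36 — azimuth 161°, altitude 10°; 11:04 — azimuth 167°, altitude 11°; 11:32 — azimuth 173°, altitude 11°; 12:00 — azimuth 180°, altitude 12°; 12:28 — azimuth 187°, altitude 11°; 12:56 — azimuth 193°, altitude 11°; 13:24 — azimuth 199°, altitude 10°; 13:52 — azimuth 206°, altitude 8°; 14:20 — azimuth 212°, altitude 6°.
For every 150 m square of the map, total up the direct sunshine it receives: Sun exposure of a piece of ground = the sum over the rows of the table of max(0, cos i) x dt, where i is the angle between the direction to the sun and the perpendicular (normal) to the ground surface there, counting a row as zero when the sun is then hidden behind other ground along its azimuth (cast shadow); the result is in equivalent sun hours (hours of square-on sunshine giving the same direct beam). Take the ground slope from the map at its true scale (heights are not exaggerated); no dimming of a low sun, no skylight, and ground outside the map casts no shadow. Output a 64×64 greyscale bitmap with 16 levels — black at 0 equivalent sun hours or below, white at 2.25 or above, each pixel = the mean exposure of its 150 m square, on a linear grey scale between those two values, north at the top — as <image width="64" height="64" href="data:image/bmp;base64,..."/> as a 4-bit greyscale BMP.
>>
<image width="64" height="64" href="data:image/bmp;base64,Qk12CAAAAAAAAHYAAAAoAAAAQAAAAEAAAAABAAQAAAAAAAAIAAATCwAAEwsAABAAAAAAAAAAAAAAABEREQAiIiIAMzMzAERERABVVVUAZmZmAHd3dwCIiIgAmZmZAKqqqgC7u7sAzMzMAN3d3QDu7u4A////ABEkaJms3dy6mHeHZUIjVniIib3tuGVEMzMzRFVUMiIhERNXiby7u7qGZmZUIRNXeId4m8uXQyERJFVWVUMiIzIhI1aJmXeKqXZmUzMhE1Z3d3iIiHYxABE1d2ZUIRIiMzM0Rnh2VXiIh3ZDIiETRniId2VVQxAAEjVmVDIQAREjVVVXiHZWZniYdlQyISNHmph1MiERAAASIjQyEQABESNnZ4mYh4dmaJhlREIiMzV4iGQhAAAAAAABEiEREAEjRWeJq7qZmHd4hlREMiNDIjRnZBAAAAAAAAAAABIyESNFeau7u7u6mIdmVEMiNEMQAkVkIAAAAAAAAAAAEzMhETSKupmrzcuphlZkMiMzIRAAIzMQAAAAAAAAAAEzNEMRJZqpiJq8u6l1VVMRIzMhAAAAEQAAAAAAAAAAE0MzRENGiJqqmZmYdmVUQiESIiAAAAAAAAAAAAAAAAA0MyI0RVeZq7qYd2VERVVVQyESEQAAAAAAAAAAAAAAEzIRERNGeLvMupiHZDNFeIh1MREQAAAAAAAAAAAAAAJVQgABE1eavMu6mXZERFiaqYZTIQAAAAAAAAAAAAABRWZSEAEkaJqKq8y5dDRWiaqph2UxAAAAAAAAAAABI0VmVUMRASVneFaKvKhlVWiZmZmYdkIQAAAAAAAREkV4iYdUQzIiRVVVRGd2VVVneIiIiYh1QyEREQESIkaIiZmZmXZVVEREM0REQxERI0VndmZmZnZUMyNEQzRWibvLu7uqqIh3ZlQzNDMhAAABE0VEMyNFd3ZVVFZmZoq7zMze7tzKmId3ZlRDMyEAAAACMyIREjZ4h2ZmZ5maze7cvN7/7cuZmIiHdlRTIQAAAAERESIjV3eId3iJmrzd7u3Mze7ty6mpmIh3dmQhAAAAAQESRVZ3ZomZmqqqu7u8zMzLzdzLqqqZiHiIZDEAAAEREiRnd3ZmeJq7u8zLqZmau7uru7uqmZmZmIczIhABIzNEVneHZVZ3iau73dupiHeJmYiImauqqqqXVBESIiM0RFZ3iIdlVnd4mrzdupmHd3d2Zmd5vdzLqXUyIQESIjRERniIdlVVaJqrzMupiHd4d3dniave/+yYdkMhAAEjNFRFeIdlVEVpvLu7qqqXVnh3iIms3v//7ah3ZDMhEjNFZmZndmVFZnm7upiImYdnd3iJmrzv/+7cqYdUMzIiMzVnh3d3d2eZmZmHZmVWeImIiJmrvN7u3cuodUMiMyIzRXiJmJmaqru5iHVEQzNYmYiZmr3d3My6mIdlQyEjM0V4iJqqmavLu7qHZTIiJFeId4mavN3KiIdVVURDIjRFaJmZmqqZm9zLqXZUIRJFVWZmeImZmYZERENEMiIiRWeId4mpiIiazdypdUQzNFZUVmZ3iIdlVDMzNEMhERI1eHZFaIdmeIm97bmGVWZlVURFZ3eIh1VVVDRFVDIRI0V2VDNFVVVmeKzcupl3eHVDMzM0VmZlVFVVRVVVVDJVZ2VEMyIjRURXmru6mYd2VCEREBIzMiIiIzRWZVVmVHh3ZEQyESNERGiZqqmIh1MhAAAAESERAAABJFZVVVZmh2VERDISNERWeamJmIiHQQAAAAEiEQAAAAATRERVVWeHVVZlVERERWeIiHd3dmUxAAAAAiEAAAAAAAESI0VniJh2Z3d3ZkRFd3Z3ZVVVQyAAAAARAAAAAAAAAAEjRXmqupd3iZmGQ0VnZmZURFQyIAAAABAAAAAAAAAAATRWebu6l3iaqoZURFZmVUREVEMhAAAAAAAAAAAAAAACVneJmqmHd5qph2ZURFVDM0REMzEAAAAAAAAAAAAAADV4qqmZd3d2d4iId3ZURDM0QzIiIgAAAAAAAAAAAAADaJq7qYhEVmVWZ4iIh2VDNEREMyIiEAAAAAAAAAAAACV5vMqGVSNGZVV4mqmYh1QzMzRDIhERAAAAAAAAAAADVovLp1MiEjRVVXibzLmGUyIiMzMyIREQAAAAAAAAAmiImrl1MhESI0VVaJvNyWQyESMzMzMzIiEAAAAAABI2d4mZh2VDITMzRVZniJmXUyIiM0RVVlVEMyIjRVVDNGZniYdmVlQyVURVVVZ2ZURDIiIjRWeId2VVZmeIhlVnmZmqhmVmZURlVERDNEQyIiISIiNGeaqph3d3iZmHZ5vMzLqHZmZmdmQzMzMiIhEREAEzRWeJvNy6h3iJmIibze7cqYh3ZniYUzMjNDEQAAAAE0VniJve7cqXd4mIibzd3bmHeHd3mZdURDNEMhAAAAATRWeJvN3cyqmIiZmazMzLl2ZmZniZhmZVVUQyEQAAASIjVoq8uqu6qqq7zN3Mu5hlVVRWiZh3iHZ2ZEMhAAABESNnmrqZq7u7zN3v/suXUzNERGeJmZiph4d2VCEAAAARNWeJqpqru7vN3u/tuGMQEjNFd4iaqry5iGVEIQAAASNEVWiZmYiKvN3d3dyoUyIzNEVmeau73tyXUyIhEQATREM0aJmHZnrM3MzM3cqGVVVVVEV5q7zd3JZCIiIiI0VmVEVnh3Znmru7urvN7bqIZlVURWiavLu6hkNERERFZnd3d2ZmeIiZmaqYib3+25dlVURFVniaiZmGVmZniHd3eIiGVFZ4d3eKupiJve7cp2VEM0VVVnhniId4iIq6qYiIiHVEVVZlV5vMu7u7zMunVEMzRVVERTRWeIiavNy6mIiHZURERVZnm83typiIiHVDNERVRDIi"/>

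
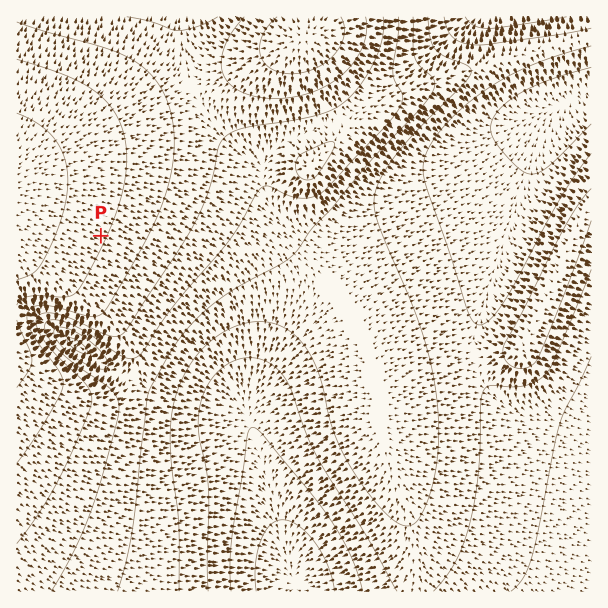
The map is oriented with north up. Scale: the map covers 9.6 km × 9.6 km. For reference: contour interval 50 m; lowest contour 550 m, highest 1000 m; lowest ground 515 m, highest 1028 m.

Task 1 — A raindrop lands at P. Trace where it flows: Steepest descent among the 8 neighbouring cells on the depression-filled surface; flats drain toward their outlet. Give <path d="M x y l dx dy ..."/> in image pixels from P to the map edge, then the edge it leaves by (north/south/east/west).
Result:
<path d="M101 236l135 135 0 4 1 2 0 4 2 2 0 4 1 2 2 10 3 6 0 5 3 4 0 3 1 2 0 3 3 6 0 4 2 2 0 3 3 6 0 4 3 6 0 5 1 1 0 5 2 1 0 5 1 1 0 5 2 1 0 5 1 1 0 5 2 1 0 5 1 1 0 5 2 1 0 5 1 1 2 11 3 6 0 4 1 2 2 10 3 6 1 11 3 6 0 4 3 6 0 5 3 4 0 9"/>
exit: south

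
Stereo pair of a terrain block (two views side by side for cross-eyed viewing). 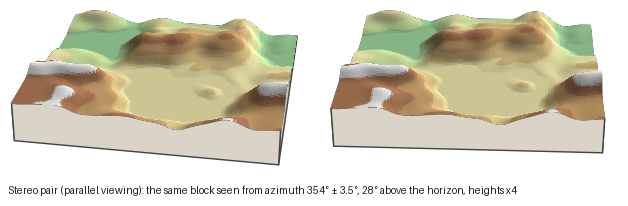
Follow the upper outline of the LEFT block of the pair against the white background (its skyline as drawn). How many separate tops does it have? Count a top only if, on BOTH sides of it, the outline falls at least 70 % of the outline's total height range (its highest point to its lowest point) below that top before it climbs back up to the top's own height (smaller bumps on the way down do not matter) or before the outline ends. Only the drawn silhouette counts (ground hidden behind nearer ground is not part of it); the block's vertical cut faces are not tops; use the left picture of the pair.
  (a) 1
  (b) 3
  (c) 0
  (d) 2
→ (c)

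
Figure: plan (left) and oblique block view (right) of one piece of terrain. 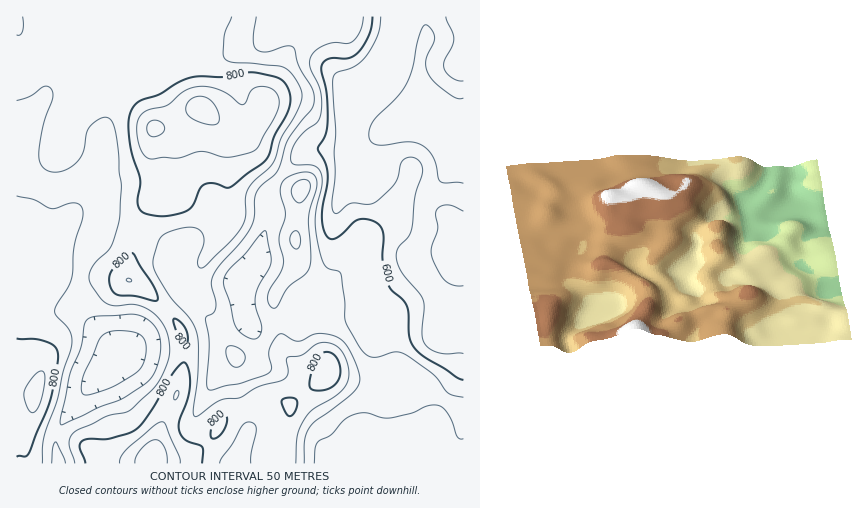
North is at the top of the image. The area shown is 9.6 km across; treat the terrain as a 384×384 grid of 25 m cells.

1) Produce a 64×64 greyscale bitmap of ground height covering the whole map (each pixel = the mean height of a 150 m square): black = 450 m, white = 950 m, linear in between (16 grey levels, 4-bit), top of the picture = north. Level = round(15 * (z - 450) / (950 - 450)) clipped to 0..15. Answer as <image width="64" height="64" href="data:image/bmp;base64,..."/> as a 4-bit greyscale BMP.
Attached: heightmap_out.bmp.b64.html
<image width="64" height="64" href="data:image/bmp;base64,Qk12CAAAAAAAAHYAAAAoAAAAQAAAAEAAAAABAAQAAAAAAAAIAAATCwAAEwsAABAAAAAAAAAAAAAAABEREQAiIiIAMzMzAERERABVVVUAZmZmAHd3dwCIiIgAmZmZAKqqqgC7u7sAzMzMAN3d3QDu7u4A////AKqph3iau7vM3u/u3Mu6mYiZmqqqh2VVVVVVVVVVVVVVu6mHeKu7u8ze7+3cu7qpmJmaqqqHZlVVVVVVVVVVVVW7qYeJq7u7vM3u7cu7uqqZmZqqqodmZVVVVVVVVVVVZru6iImqu7u7vN3dy6qqqqmZmqqqh2ZmVVVVVVVVVVVmu7qYiJqqqqq7zdy6qqq6qZmaqqqYdmZlVVVVVVVVVWa7upiIiZmqqqq8zLqpqrupmZmqqph3dmZmZmZVVVVWZrzLqHd4iZmZmqvMuqmaq6qZmaqqqYd3ZmZmZmZmZVZmvMuph3d4iZmZq7zLqZmqqqqqqrupmId2ZmZmZmZmZmbMzLmHdnd4iJmqvMupiZqqqqqqu6qZmHdmZmZmZmZmZszMuodmZnd4iZq7zLmIiZmaqqqqqqqZh3dmZmZmZmZmzMy6l2ZmZmd4iavMuYiIiImaqqqqqqqYd3dmZmZ2ZmXMzMqXZmZmZneImry6h3d3iImZmqq7u6mHd3dmd3ZmVbzMy5h2ZmZmZniau7qHd3d3eIiZqru7qYd3d3d3dmVUu8zLmHZmZmZmZ4mruod3d3d3iJmqu7uph3d3d3ZmVES7u7updmZmZmZniaqqh3eId3eImZqru6l3Zmd3ZlVEQ7u7u6mHZmZmZmd5qqqId4iHd4iZmau6qHZmZmZlRDMzu7u7qYdmZmZmZniqqoh3iHd3iIiJmqqYdmZmZlQzMzO7u6qph3ZmZmZmeaqqiHd3dmd4iIiJmIdmVWZVRDIiI6qqqqmIdmZmZmeJq6mId3ZmZnd3d4iHdmVVVVVDMiIiqqqqmYh3ZmZmd4mrqYd3dmZmd3d3d3dmZVVVVUMyIiKZmZmZiHd3d3d4mqqph3dmVWZ3d2ZmZmZlVVVVQzIiIpmZmZiIiIiIiImqqpiId2ZWZ3d2ZmZmZmVVVVVEMiIiqZmZmYiImZmZmqqpiIiHZlZnh3ZmZmZmZVVVVUMzIiKqqpmZmZmaqqqrqpiIiHdmVmeIdmZmZmZlVVVUQzMiIqqqqZmZmZq7u7upiIiIdmVWZ4h3ZmZmZmVVVUQzMzMzqqqqmZmZq7zMu6mIiIh2ZVVneId2ZmZmZVVURDMzMzOqqqqZmZmrvMy6mIiIiHZlVWZ4iId2ZmZmVVRDMjMzM6qqqpmZmaq8y6mIiImYd2ZVVmeIiHZmZmZVVDMiMzNEqqqqmZmZmru7qYiIiZmHZmVWZ4iIdmZmZlVEMyIzNESqqqqZmZmZqrqpiIiJmZh2ZlZniZh2ZmZmVUQzIzM0RKqqqZmZmZmqqqmYiImZmYdmZmeJmHZVVmZlRDMzMzREqqqpmZmZmZqqqZiIiJmpmHZmZ4mYdlVVZmVEMzMzNESqqqmZmZmZmqqpmZiJmaqph2ZniZh1RFVWZVRDMzMzRKqqmZmZmZmaqqqZmZmZqqmHZmeJmGVERVVVREMzMzMzqqmZmZmZmZmqqqqqmZqqqph2Z4iYZUNEVVRERDMzMzOZmZmZmZmZmaqqu6qqqqqqmHZniIhlQzREREREMzMzM5mZmZmZmZmZqru7u7qqqqqYdmeImHVDMzM0REQzMzMzmZmZmZmZmZmru7u7u6qqqph2Z4mZdUMzMzM0RDMjMzOZmZmZmZmZmau7vLu7qqqqmHd3iamGQyMiIzNEMyIiIpmZmZmZmZmZqru7u7uqqqqph3eJqYZDIiIiIzQzIiIimZmZmZmZmZmqu7u7u7u7u6mYd4iZhlMiIiIjM0MiIRGZmZmZmZmZmaq7u7u7u7u7uqmHd4h2UyIiIiIzQzIREZmZmZmZmZmZq7zMzLu7u7u7uph2ZmVDIiIiIjMzMhERmZmaqZmZmZmrzMzMzMzMzMy7qHZVVUMiIiIiMzMiERGZmaqqmZmZmqzMzMzMzMzMzMupdlVUQyIiIiIjMiEREZmZqqqpmZmavN3d3dzM3d3MzKl2VVRDIiIiIiIiERERmZmaqqmZmZq83d3d3d3d3d3MuodlVUMiIhERERERERGZmZqqqZmZmrze7d3d3d3d3dy6mHZVQyIiEREREREREZmZmqqpmZmavN7t3d3d3d3d3Muod2ZDIiIhERERERERmZmaqqqZmZq83d3d3u7t3czdy6mHdlMiIiERERERERGZmZmqqqmZmrvMzN3u7u3czN3cuph2UyIiIhEREREREZmZmaqqqqqqq7u8ze7u3czMzdy6mIZDIiIiIhERERERmZmZmqqqqqqqqrvM3d3czMzNzLqYhkMiIiIiIRERESKZmZmaqqqqqqqqqrvM3MzMzMzMuph2QyIiIiIhERESIpmZmaqqqqqqqqqqq7u7u7u8zLuqmHVDIiIiIyIRESIzqZmZqqqpmqqqqpqqqqqqq7u7qqmHZUMyIiIjIhESIzOpmZqqqpmZmqqpmZqqqqqqqqqZmIdlQzMyIiIiIRIzRJmZqqqqmZmZmZmZmaqpmZmZmZmIdmVEREMiIiIhEjNEmZmqqqmZmZmZmZmaqpmZmYiIiIh3ZVVVVDIiIiESIzSZmqqqmZmZmZmZmaqqqZmYiHd3iHdmZmZUMiIiIRIjM5mZqqmZmZmZmZmaqqqqmZiId3d3d3ZmZmVDIiIhESIzmZmqmZmZmZmZmZqqqqqZmIh3d3d3d2ZmZkMiIiIRIjOZmZmZmZmZmZmZqqqqqqmZiHd3Zmd2d3d2VDIiIhIjNJmZmZmZmZmZmZmqqqqqqZmId3dmZmZnd3ZUMiIiIiM0"/>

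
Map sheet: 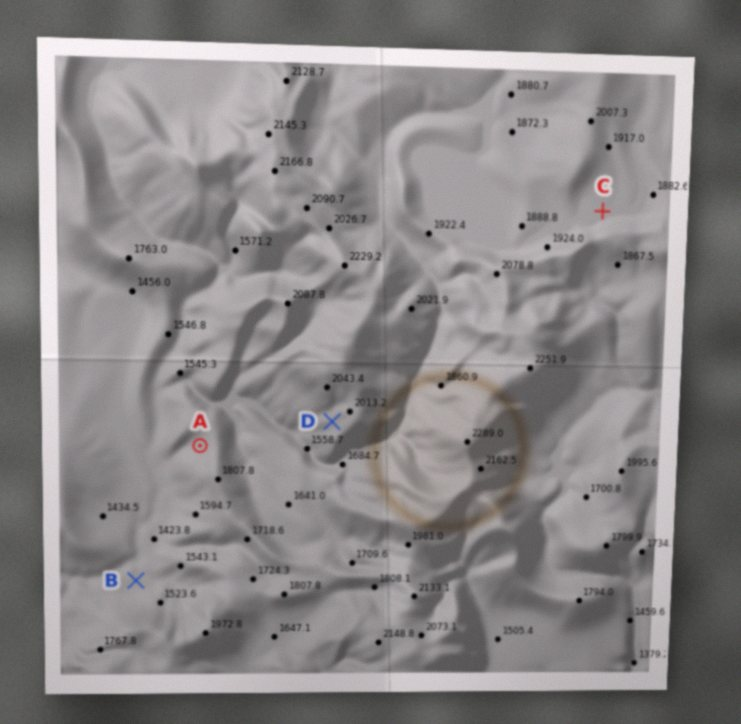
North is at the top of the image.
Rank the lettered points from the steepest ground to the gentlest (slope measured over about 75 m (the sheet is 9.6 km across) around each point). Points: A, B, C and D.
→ D A B C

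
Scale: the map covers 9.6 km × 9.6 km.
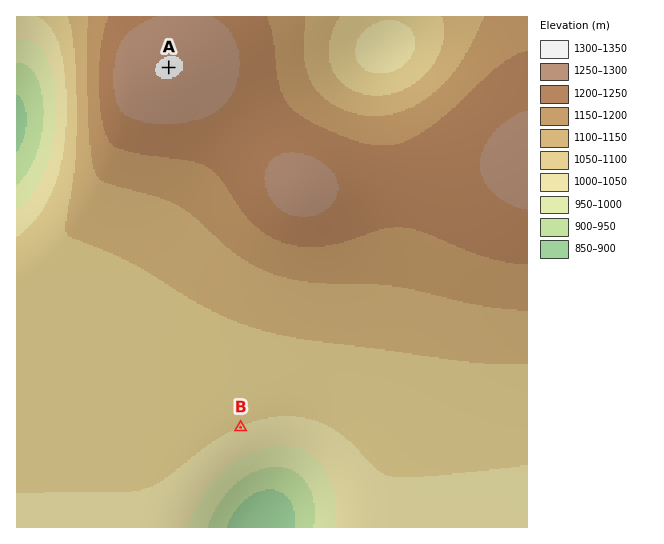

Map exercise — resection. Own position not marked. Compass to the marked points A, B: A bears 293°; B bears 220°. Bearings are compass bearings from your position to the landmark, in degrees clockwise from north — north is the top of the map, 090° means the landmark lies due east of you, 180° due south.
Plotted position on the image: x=444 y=184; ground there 1230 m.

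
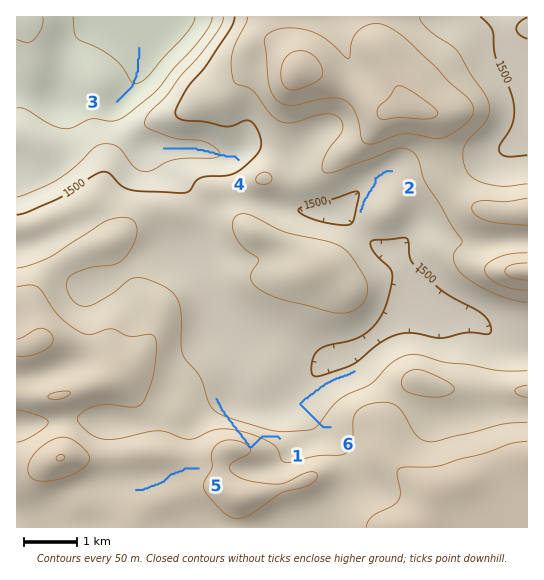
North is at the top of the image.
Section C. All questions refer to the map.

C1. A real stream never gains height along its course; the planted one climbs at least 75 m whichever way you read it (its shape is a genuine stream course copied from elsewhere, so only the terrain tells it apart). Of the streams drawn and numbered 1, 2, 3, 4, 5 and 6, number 1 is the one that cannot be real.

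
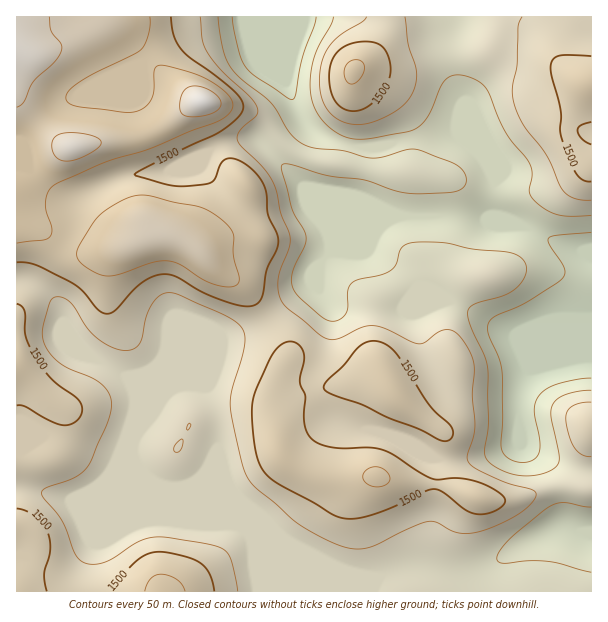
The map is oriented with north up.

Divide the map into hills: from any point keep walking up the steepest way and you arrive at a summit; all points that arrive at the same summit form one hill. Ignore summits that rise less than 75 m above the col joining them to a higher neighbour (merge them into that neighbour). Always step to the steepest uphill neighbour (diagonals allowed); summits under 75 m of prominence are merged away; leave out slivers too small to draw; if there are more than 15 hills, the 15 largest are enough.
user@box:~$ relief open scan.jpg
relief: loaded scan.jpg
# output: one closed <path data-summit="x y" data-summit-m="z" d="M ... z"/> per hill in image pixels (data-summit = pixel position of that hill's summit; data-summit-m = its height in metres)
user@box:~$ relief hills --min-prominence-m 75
<path data-summit="201 101" data-summit-m="1634" d="M296 16l-280 1 0 471 43 8 70 28 9 0 17-4 51 6 30-2 67 28-21-14-19-21-15-11-14-14-8-13-9-32 1-21-8-34-3-4-6-2-20 0 36-36 7-13 16-3 24-10 45-38 4-4 7-19 12-11 45-20-7 14 4 7 28 13 12 10 6 10 21 9 5 5-15 6-16 9 7 29 18 36 12 8 15 3 49 0 6-5-4 9 0 42 4 7 21 16 10 11 6 21 3 27 2 5 4 3-10 1-15 6-28 14-21 16-20 7-19 1-33-6-21 2-21 9-7 14 218 1 1-341-14-1-15-4-36-18-11-2-21-9-3-8 2-20-1-15-13-21-25-21-14 4-37 4-30 8-11 0-27-6-21-9-15-17-14-32 2-15 8-30z"/><path data-summit="377 476" data-summit-m="1557" d="M375 234l-43 18-12 11-7 19-4 4-45 38-15 7-25 6-7 13-36 36 10-1 17 4 9 27 0 31 13 41 18 18 15 11 19 21 11 8 49 25 29 6 10 0 15-7 12-4 14 0 33 6 19-1 20-7 21-16 28-14 15-6 10-1-4-3-2-5-6-40-6-12-25-19-5-7-1-53-3 3-49 0-15-3-12-8-18-36-7-29 16-9 15-6-5-5-21-9-6-10-12-10-28-13-4-7z"/><path data-summit="588 84" data-summit-m="1548" d="M591 16l-132 0-11 25 0 21 6 21 12 22 26 62 2 12-2 25 1 11 23 11 11 2 28 14 23 8 14-1z"/><path data-summit="162 591" data-summit-m="1561" d="M27 488l-11 1 1 103 355 0 7-13-1-2-36-6-31-17-69-28-36 0-41-6-36 4-57-24z"/><path data-summit="354 71" data-summit-m="1559" d="M458 16l-161 0-1 23-8 30-2 15 14 32 15 17 21 9 27 6 20-2 30-7 21-1 21-6 25 21 11 17-3-11-38-90-2-28z"/>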